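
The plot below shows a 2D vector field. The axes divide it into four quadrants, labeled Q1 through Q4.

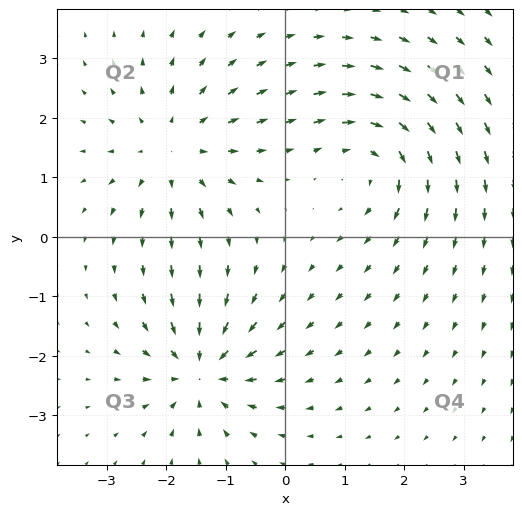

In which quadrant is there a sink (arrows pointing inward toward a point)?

The sink sits at approximately (-1.4, -2.2), which lies in quadrant Q3. The divergence there is about -6, negative as expected for a sink.

Q3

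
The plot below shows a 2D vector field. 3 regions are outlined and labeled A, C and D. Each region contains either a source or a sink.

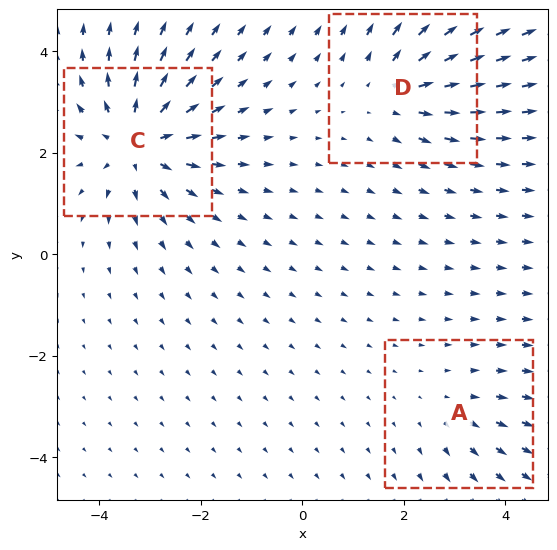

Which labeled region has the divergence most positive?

Divergence at each region's feature centre — A: about +2, C: about +5, D: about +3. Region C is most positive.

C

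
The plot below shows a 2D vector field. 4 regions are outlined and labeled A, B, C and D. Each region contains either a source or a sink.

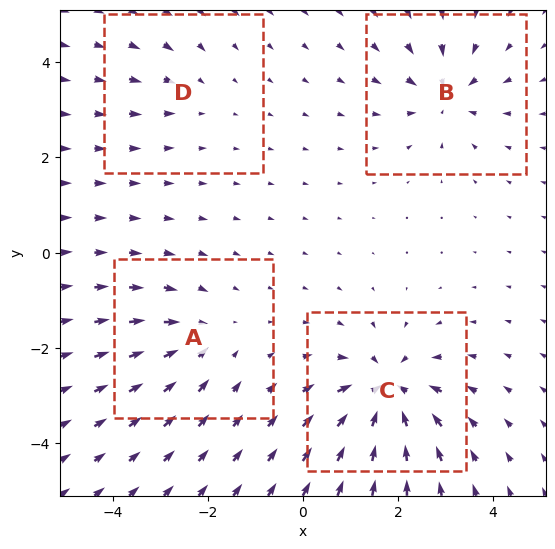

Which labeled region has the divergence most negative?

Divergence at each region's feature centre — A: about -4, B: about -5, C: about -8, D: about -2. Region C is most negative.

C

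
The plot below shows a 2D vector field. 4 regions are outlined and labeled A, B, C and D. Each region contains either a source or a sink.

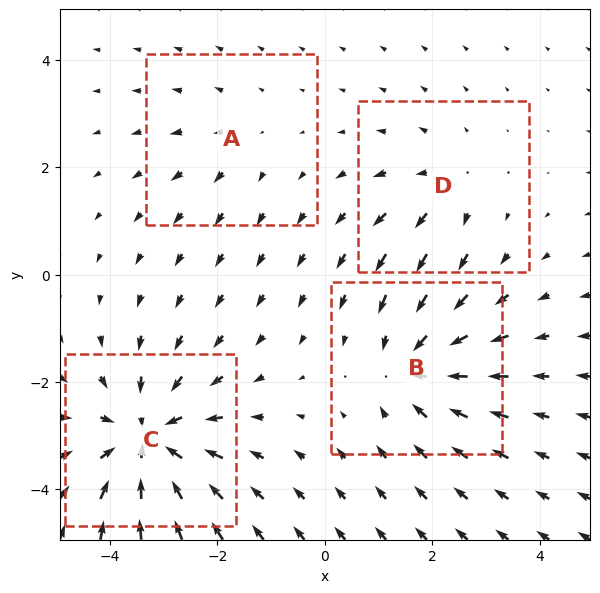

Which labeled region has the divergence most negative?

Divergence at each region's feature centre — A: about +2, B: about -4, C: about -6, D: about +3. Region C is most negative.

C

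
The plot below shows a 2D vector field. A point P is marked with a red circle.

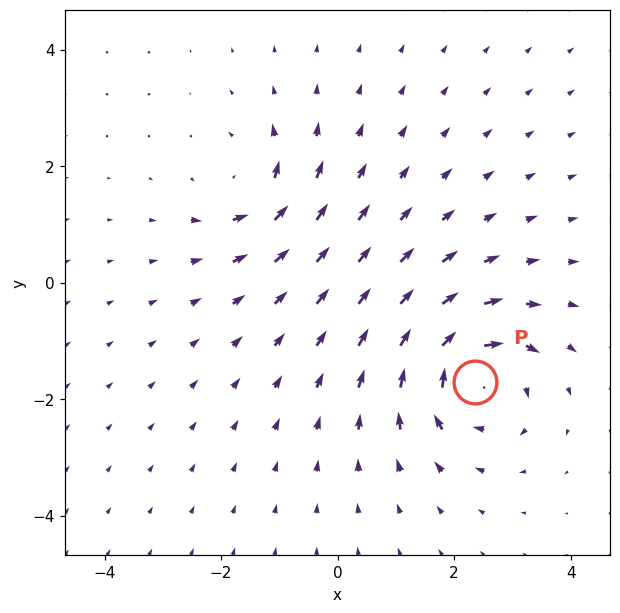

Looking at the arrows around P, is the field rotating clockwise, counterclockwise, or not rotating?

Near P at (2.4, -1.7) the arrows circulate clockwise. The curl (z-component) there is about -5; negative curl means clockwise rotation.

clockwise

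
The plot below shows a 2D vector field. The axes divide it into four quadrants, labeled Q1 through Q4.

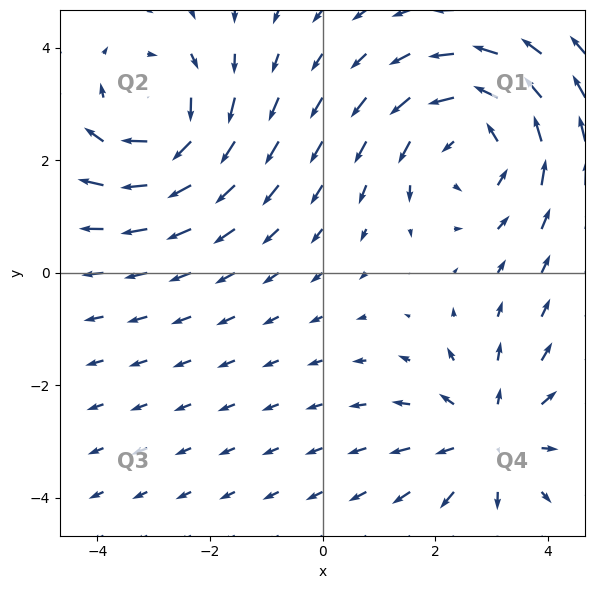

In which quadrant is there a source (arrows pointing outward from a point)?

Q4

The source sits at approximately (3.0, -2.9), which lies in quadrant Q4. The divergence there is about +3, positive as expected for a source.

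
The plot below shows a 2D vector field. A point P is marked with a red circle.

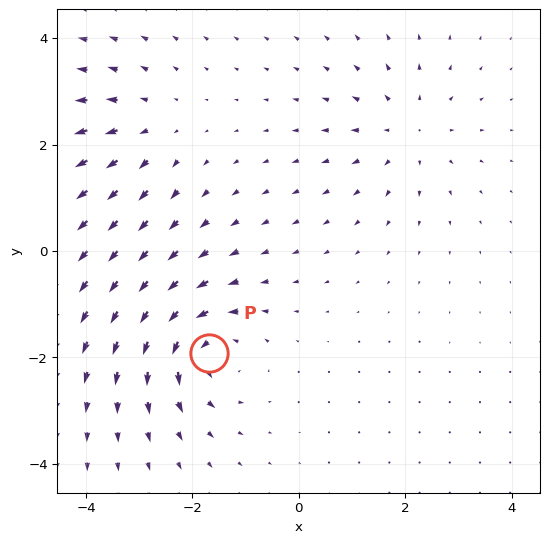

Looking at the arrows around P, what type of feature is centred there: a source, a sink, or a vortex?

At P (-1.7, -1.9) the arrows circulate counterclockwise. Divergence ≈0, curl about +6 — near-zero divergence with nonzero curl is a vortex.

vortex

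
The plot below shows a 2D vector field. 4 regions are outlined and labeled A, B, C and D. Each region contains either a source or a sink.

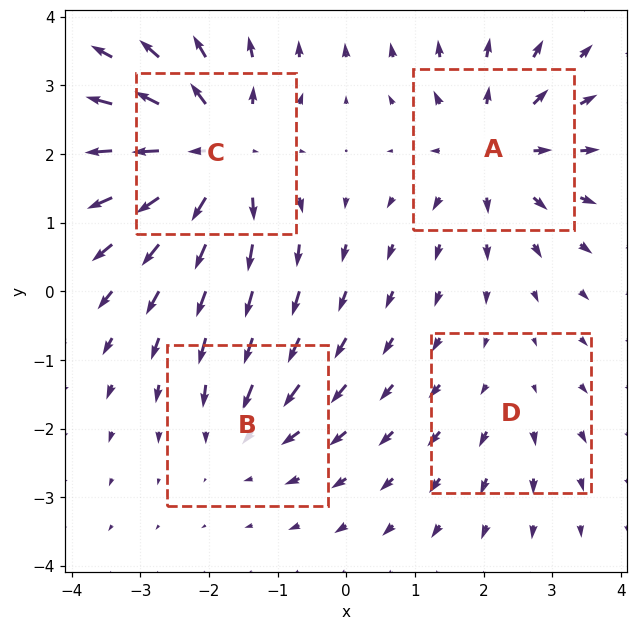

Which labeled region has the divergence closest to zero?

Divergence at each region's feature centre — A: about +5, B: about -3, C: about +7, D: about +2. Region D is closest to zero.

D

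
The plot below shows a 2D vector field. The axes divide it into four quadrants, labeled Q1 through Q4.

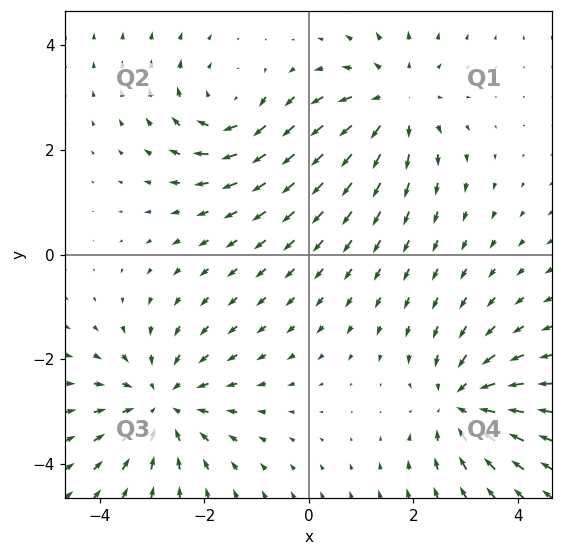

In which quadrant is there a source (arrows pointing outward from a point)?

Q1

The source sits at approximately (1.6, 2.9), which lies in quadrant Q1. The divergence there is about +4, positive as expected for a source.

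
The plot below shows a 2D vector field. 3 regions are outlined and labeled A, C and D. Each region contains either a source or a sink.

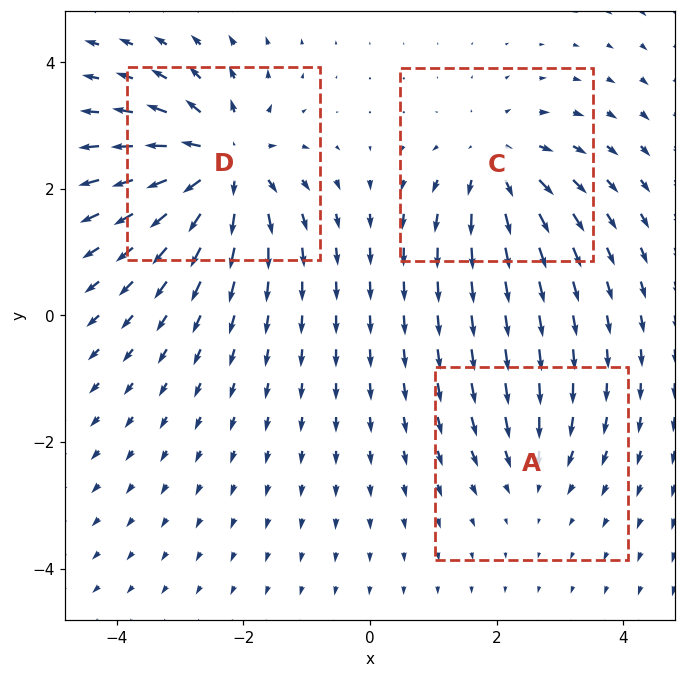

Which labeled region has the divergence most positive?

D

Divergence at each region's feature centre — A: about -3, C: about +4, D: about +6. Region D is most positive.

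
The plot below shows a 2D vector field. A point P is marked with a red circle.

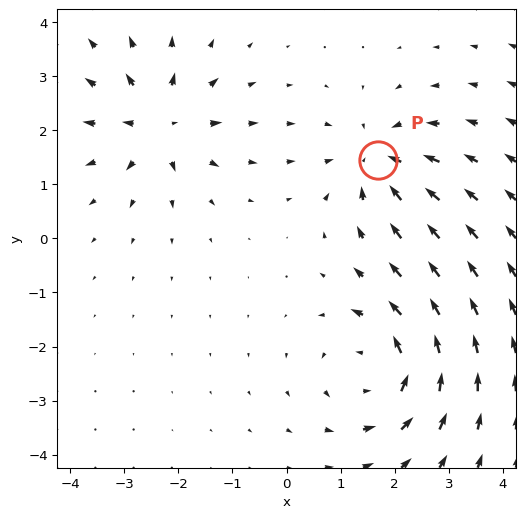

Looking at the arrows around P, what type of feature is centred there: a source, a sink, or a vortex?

At P (1.7, 1.4) the arrows converge inward. Divergence about -3, curl ≈0 — negative divergence with near-zero curl is a sink.

sink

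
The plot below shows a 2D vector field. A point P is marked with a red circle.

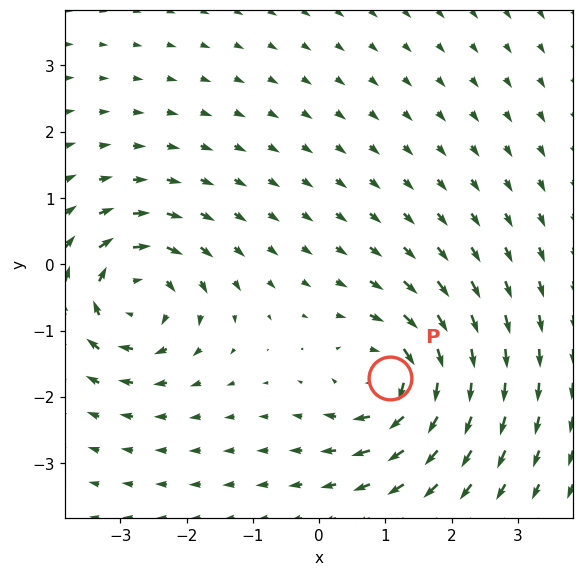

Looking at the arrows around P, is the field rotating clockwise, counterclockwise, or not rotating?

Near P at (1.1, -1.7) the arrows circulate clockwise. The curl (z-component) there is about -7; negative curl means clockwise rotation.

clockwise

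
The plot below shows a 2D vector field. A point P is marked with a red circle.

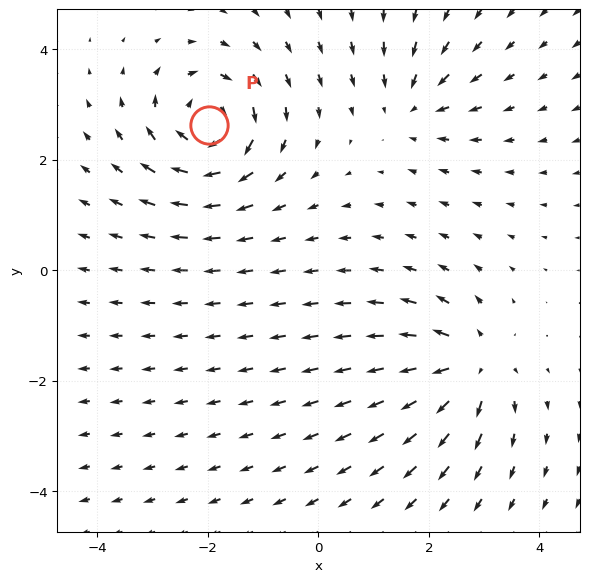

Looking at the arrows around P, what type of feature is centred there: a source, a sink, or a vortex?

vortex

At P (-2.0, 2.6) the arrows circulate clockwise. Divergence ≈0, curl about -6 — near-zero divergence with nonzero curl is a vortex.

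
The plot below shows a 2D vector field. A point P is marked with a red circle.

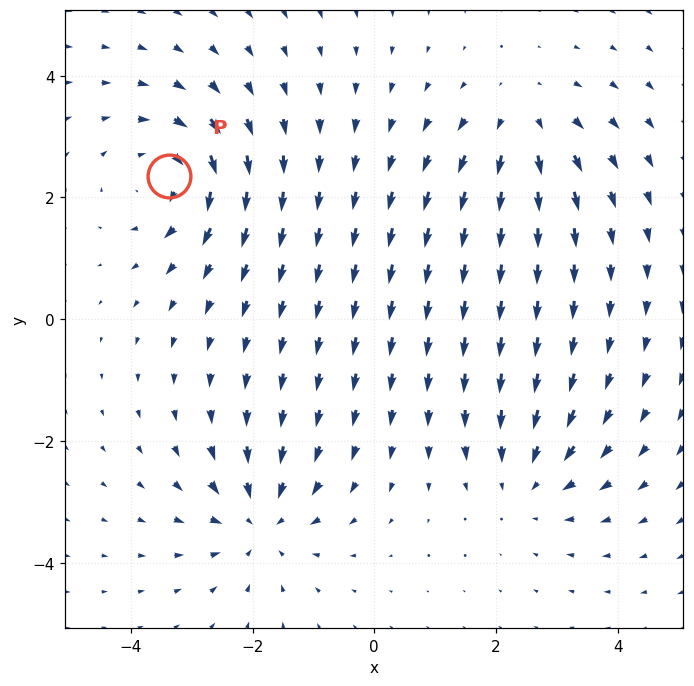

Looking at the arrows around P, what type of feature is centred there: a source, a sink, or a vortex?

vortex

At P (-3.4, 2.4) the arrows circulate clockwise. Divergence ≈0, curl about -4 — near-zero divergence with nonzero curl is a vortex.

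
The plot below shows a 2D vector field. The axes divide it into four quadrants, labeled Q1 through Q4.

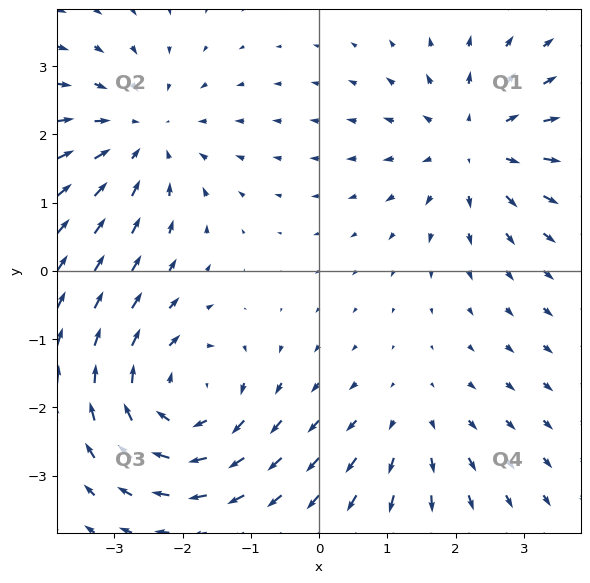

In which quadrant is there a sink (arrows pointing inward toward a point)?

Q2

The sink sits at approximately (-2.6, 2.0), which lies in quadrant Q2. The divergence there is about -4, negative as expected for a sink.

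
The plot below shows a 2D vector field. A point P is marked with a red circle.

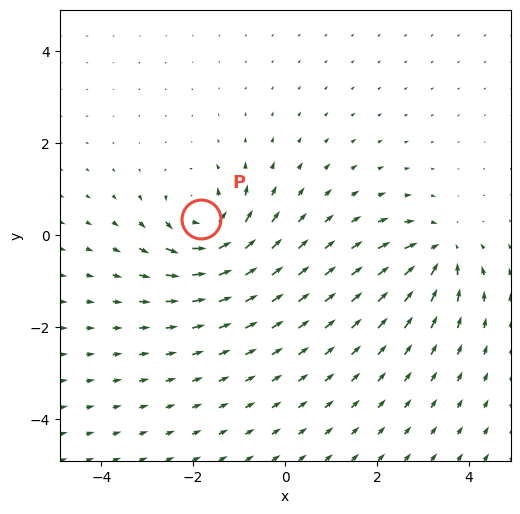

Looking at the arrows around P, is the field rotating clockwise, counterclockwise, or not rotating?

counterclockwise

Near P at (-1.8, 0.3) the arrows circulate counterclockwise. The curl (z-component) there is about +5; positive curl means counterclockwise rotation.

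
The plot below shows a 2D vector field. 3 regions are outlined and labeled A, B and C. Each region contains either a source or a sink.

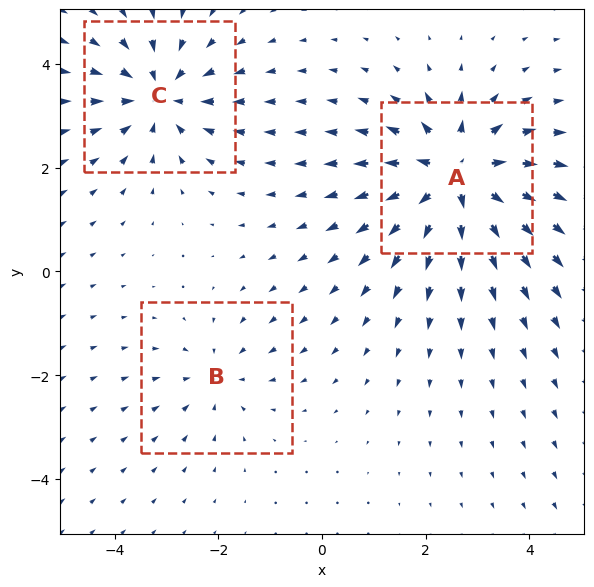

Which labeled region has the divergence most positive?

Divergence at each region's feature centre — A: about +5, B: about -2, C: about -4. Region A is most positive.

A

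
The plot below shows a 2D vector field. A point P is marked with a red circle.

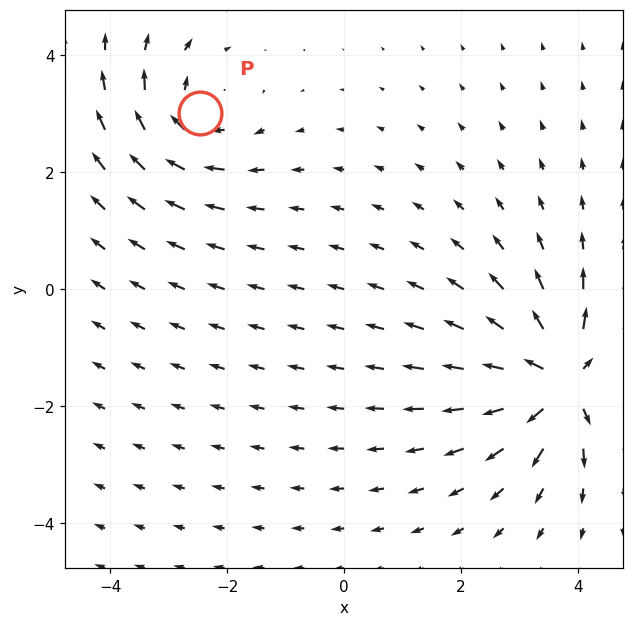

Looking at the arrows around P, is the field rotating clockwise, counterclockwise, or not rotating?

clockwise

Near P at (-2.5, 3.0) the arrows circulate clockwise. The curl (z-component) there is about -3; negative curl means clockwise rotation.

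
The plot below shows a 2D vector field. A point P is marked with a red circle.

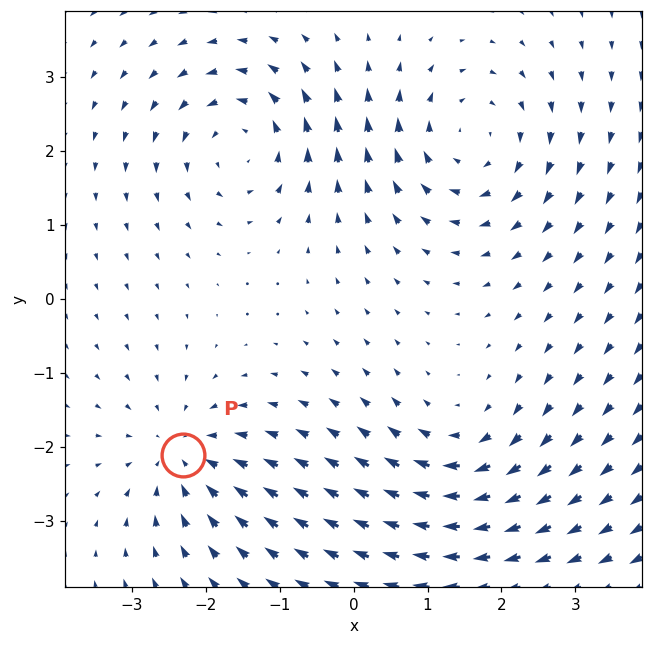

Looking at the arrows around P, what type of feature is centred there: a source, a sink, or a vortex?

At P (-2.3, -2.1) the arrows converge inward. Divergence about -4, curl ≈0 — negative divergence with near-zero curl is a sink.

sink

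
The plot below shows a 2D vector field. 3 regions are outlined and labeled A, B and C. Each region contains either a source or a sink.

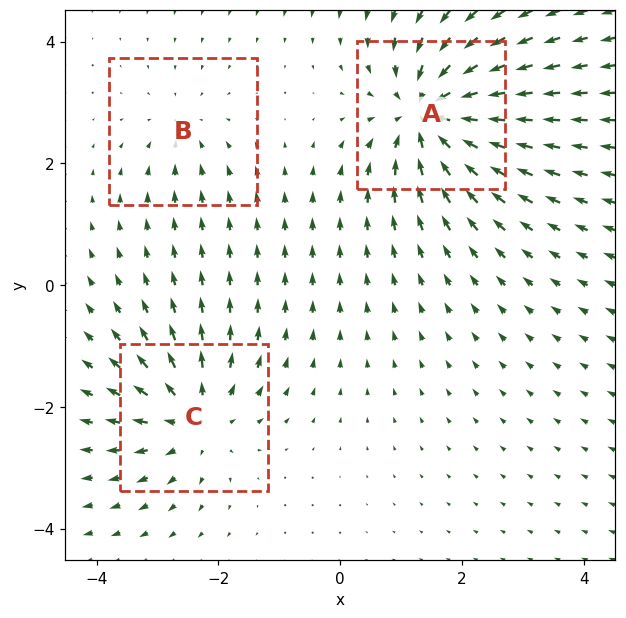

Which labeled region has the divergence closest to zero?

Divergence at each region's feature centre — A: about -6, B: about -2, C: about +4. Region B is closest to zero.

B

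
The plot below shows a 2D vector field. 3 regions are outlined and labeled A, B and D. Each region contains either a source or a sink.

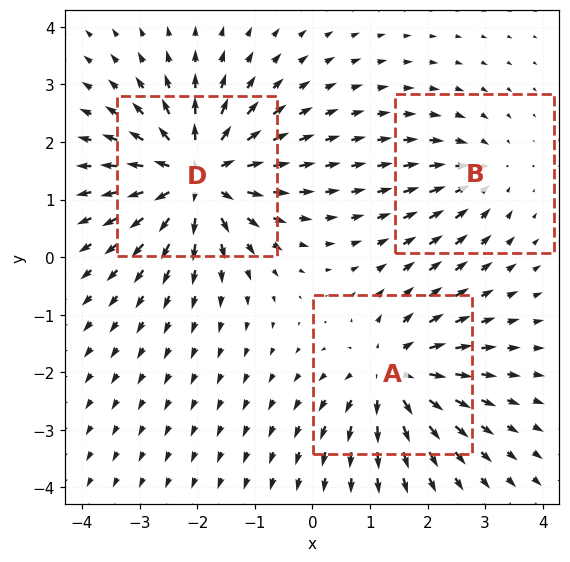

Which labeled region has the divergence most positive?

Divergence at each region's feature centre — A: about +4, B: about -2, D: about +6. Region D is most positive.

D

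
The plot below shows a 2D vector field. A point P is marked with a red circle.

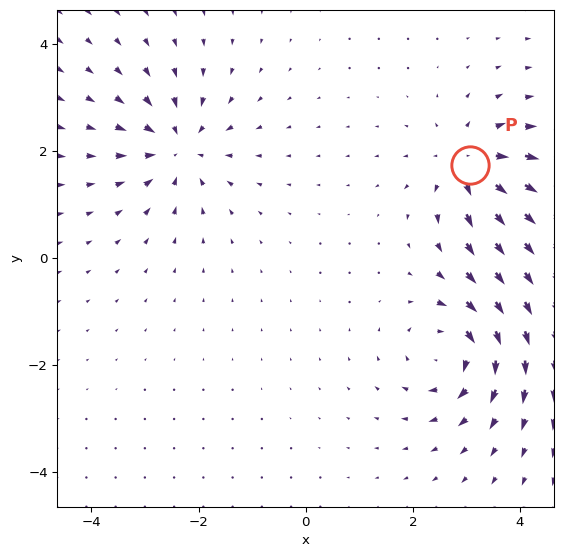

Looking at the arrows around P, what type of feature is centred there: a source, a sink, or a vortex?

source

At P (3.1, 1.7) the arrows spread outward. Divergence about +5, curl ≈0 — positive divergence with near-zero curl is a source.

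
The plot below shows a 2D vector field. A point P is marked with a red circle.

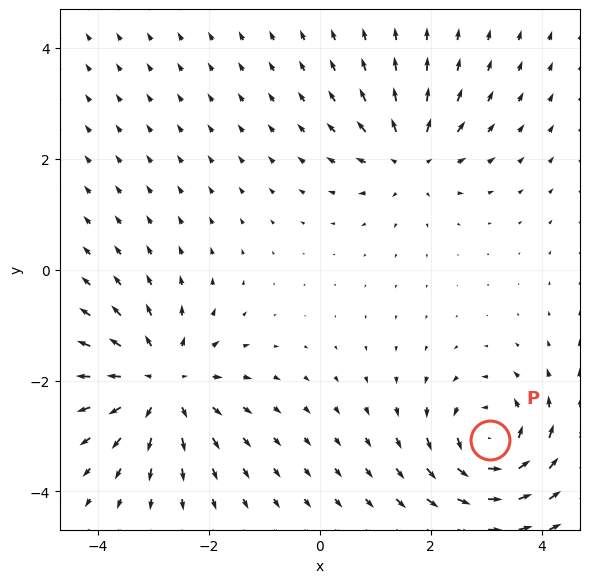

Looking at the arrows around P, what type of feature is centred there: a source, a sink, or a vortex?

At P (3.1, -3.1) the arrows circulate counterclockwise. Divergence ≈0, curl about +6 — near-zero divergence with nonzero curl is a vortex.

vortex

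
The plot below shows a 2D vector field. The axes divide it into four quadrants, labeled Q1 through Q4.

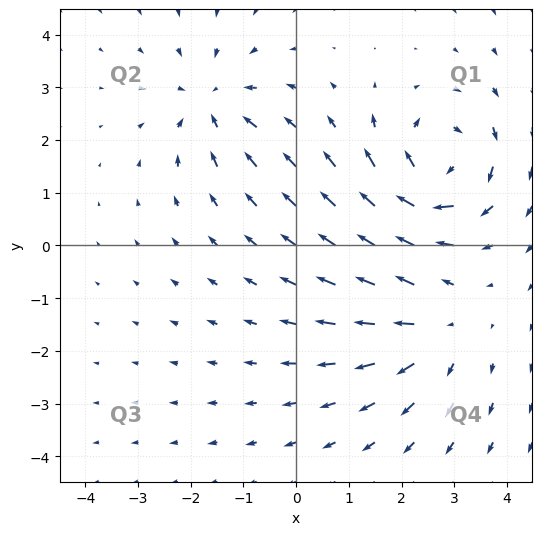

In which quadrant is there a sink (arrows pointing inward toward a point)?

The sink sits at approximately (-1.6, 2.7), which lies in quadrant Q2. The divergence there is about -4, negative as expected for a sink.

Q2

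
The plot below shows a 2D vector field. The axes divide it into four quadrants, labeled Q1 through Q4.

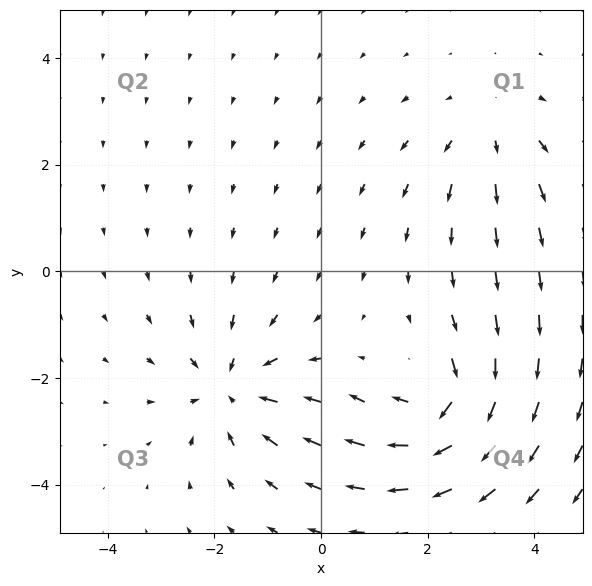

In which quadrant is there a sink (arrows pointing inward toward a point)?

The sink sits at approximately (-1.7, -2.2), which lies in quadrant Q3. The divergence there is about -4, negative as expected for a sink.

Q3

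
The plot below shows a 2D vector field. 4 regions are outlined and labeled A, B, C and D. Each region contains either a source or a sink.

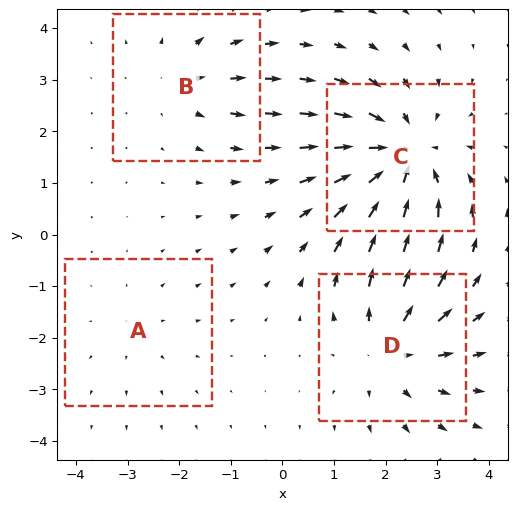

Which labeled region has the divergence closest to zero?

A

Divergence at each region's feature centre — A: about +2, B: about +3, C: about -6, D: about +4. Region A is closest to zero.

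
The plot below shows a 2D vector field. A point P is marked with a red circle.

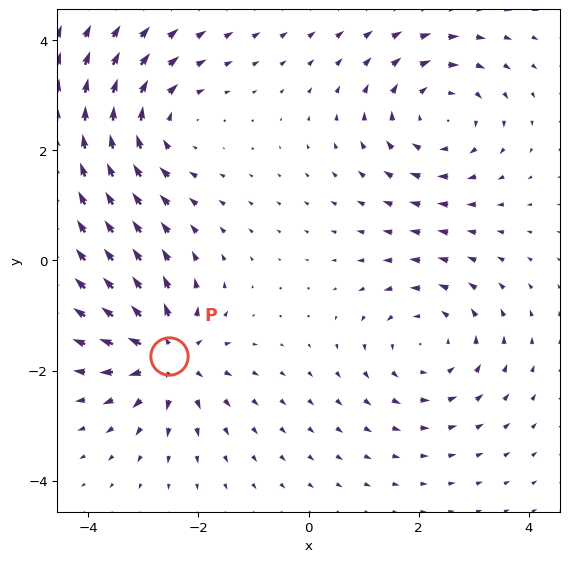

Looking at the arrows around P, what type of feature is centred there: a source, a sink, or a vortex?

source

At P (-2.5, -1.7) the arrows spread outward. Divergence about +5, curl ≈0 — positive divergence with near-zero curl is a source.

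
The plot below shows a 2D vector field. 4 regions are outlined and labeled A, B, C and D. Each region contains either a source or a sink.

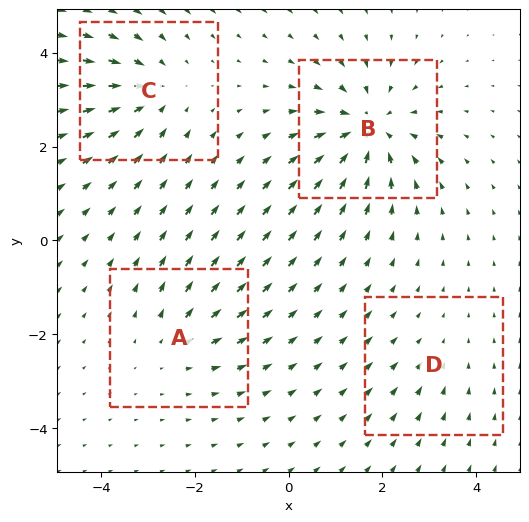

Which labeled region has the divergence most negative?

B

Divergence at each region's feature centre — A: about +3, B: about -7, C: about -5, D: about -2. Region B is most negative.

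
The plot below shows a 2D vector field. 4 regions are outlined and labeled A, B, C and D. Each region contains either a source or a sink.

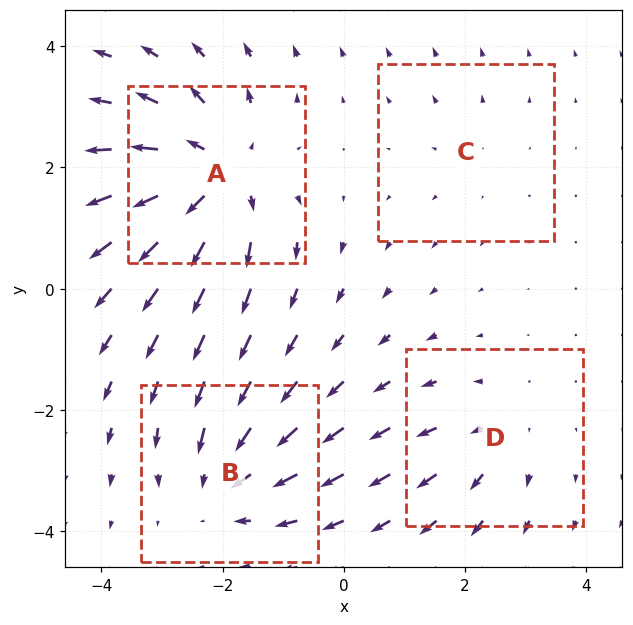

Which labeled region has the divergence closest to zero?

Divergence at each region's feature centre — A: about +7, B: about -4, C: about +2, D: about +3. Region C is closest to zero.

C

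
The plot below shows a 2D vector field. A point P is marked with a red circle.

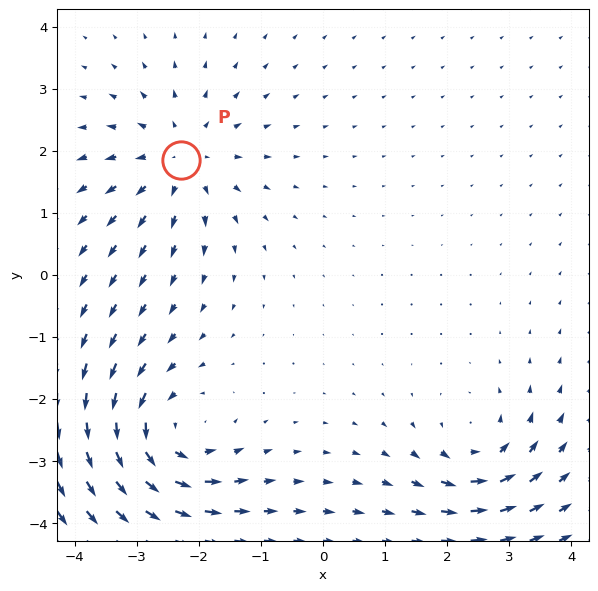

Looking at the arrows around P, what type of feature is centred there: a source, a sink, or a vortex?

At P (-2.3, 1.9) the arrows spread outward. Divergence about +3, curl ≈0 — positive divergence with near-zero curl is a source.

source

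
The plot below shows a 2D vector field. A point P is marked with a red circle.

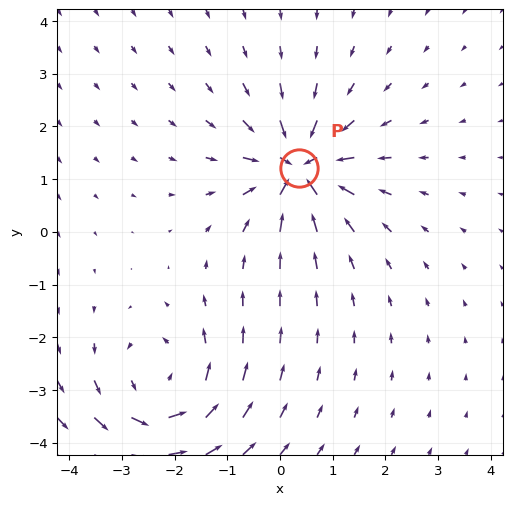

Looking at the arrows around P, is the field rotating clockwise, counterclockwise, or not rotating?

not rotating

Near P at (0.4, 1.2) the arrows show no circulation. The curl there is ≈0.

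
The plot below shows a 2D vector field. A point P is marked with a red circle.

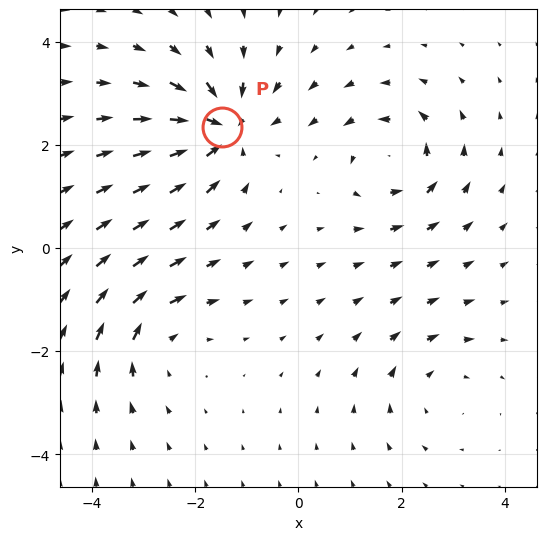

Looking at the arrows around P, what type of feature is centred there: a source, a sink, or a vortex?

At P (-1.5, 2.3) the arrows converge inward. Divergence about -6, curl ≈0 — negative divergence with near-zero curl is a sink.

sink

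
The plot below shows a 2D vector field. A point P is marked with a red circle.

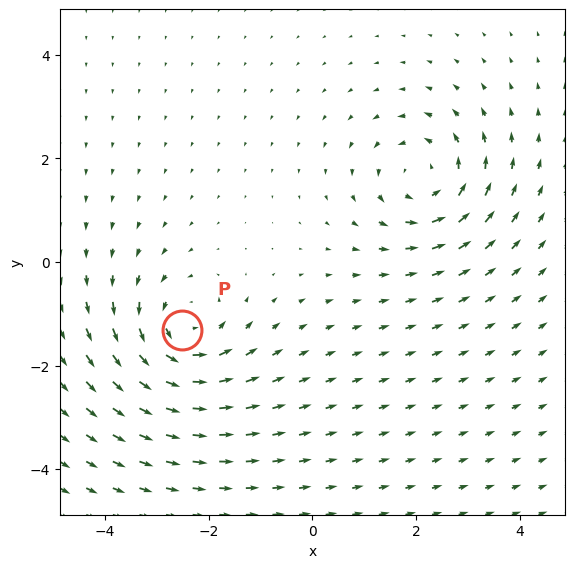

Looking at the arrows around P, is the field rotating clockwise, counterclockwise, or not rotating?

Near P at (-2.5, -1.3) the arrows circulate counterclockwise. The curl (z-component) there is about +5; positive curl means counterclockwise rotation.

counterclockwise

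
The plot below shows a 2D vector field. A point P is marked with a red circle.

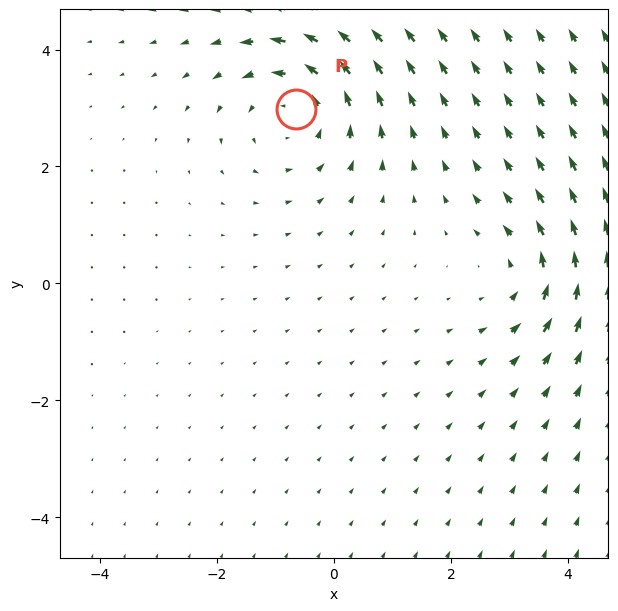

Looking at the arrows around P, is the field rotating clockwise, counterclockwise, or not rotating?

counterclockwise

Near P at (-0.6, 3.0) the arrows circulate counterclockwise. The curl (z-component) there is about +4; positive curl means counterclockwise rotation.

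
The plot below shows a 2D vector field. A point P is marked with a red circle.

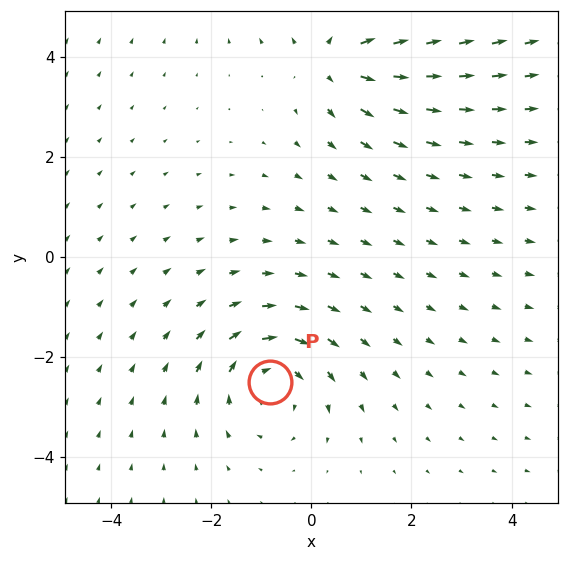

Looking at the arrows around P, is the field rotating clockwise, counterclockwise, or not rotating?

clockwise

Near P at (-0.8, -2.5) the arrows circulate clockwise. The curl (z-component) there is about -3; negative curl means clockwise rotation.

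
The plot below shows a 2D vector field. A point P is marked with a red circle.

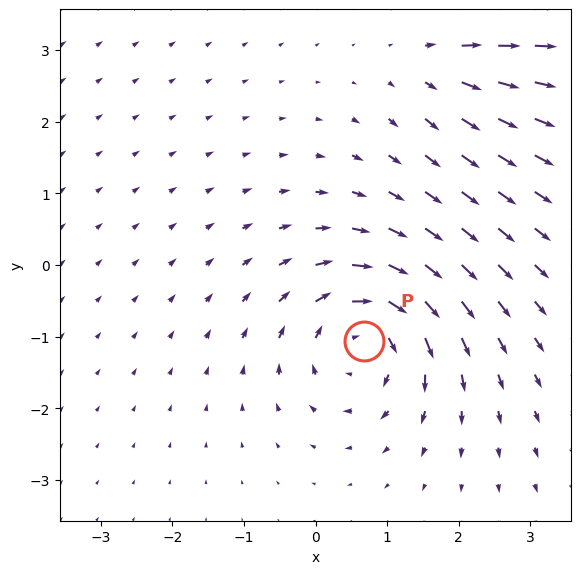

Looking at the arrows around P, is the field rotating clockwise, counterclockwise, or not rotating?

clockwise

Near P at (0.7, -1.1) the arrows circulate clockwise. The curl (z-component) there is about -6; negative curl means clockwise rotation.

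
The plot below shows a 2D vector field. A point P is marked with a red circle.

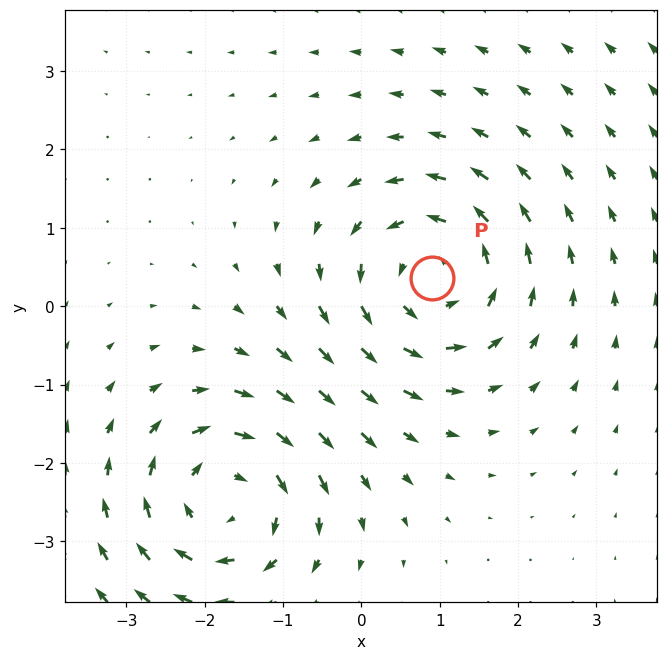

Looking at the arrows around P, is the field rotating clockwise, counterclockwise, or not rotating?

counterclockwise

Near P at (0.9, 0.4) the arrows circulate counterclockwise. The curl (z-component) there is about +3; positive curl means counterclockwise rotation.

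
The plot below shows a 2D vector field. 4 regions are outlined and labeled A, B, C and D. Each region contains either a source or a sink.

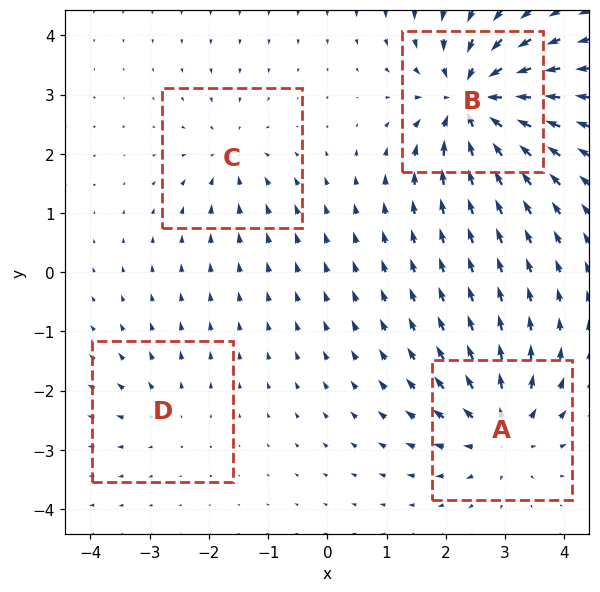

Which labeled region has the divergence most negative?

B

Divergence at each region's feature centre — A: about +6, B: about -9, C: about -4, D: about +3. Region B is most negative.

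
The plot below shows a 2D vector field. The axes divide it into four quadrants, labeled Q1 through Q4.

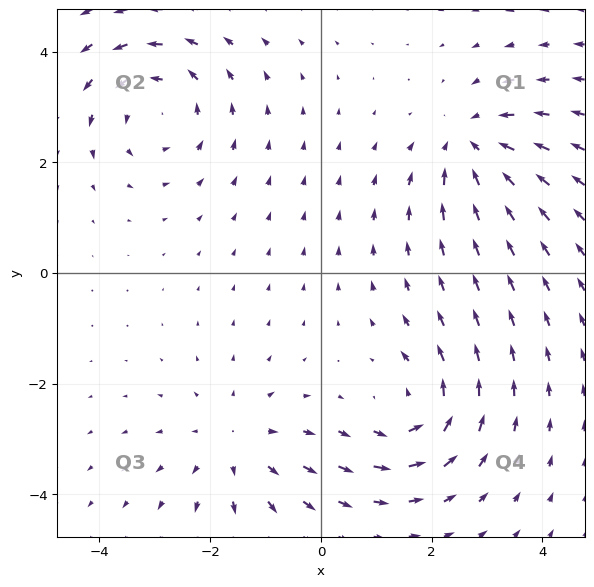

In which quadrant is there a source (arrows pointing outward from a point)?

The source sits at approximately (-1.5, -3.1), which lies in quadrant Q3. The divergence there is about +3, positive as expected for a source.

Q3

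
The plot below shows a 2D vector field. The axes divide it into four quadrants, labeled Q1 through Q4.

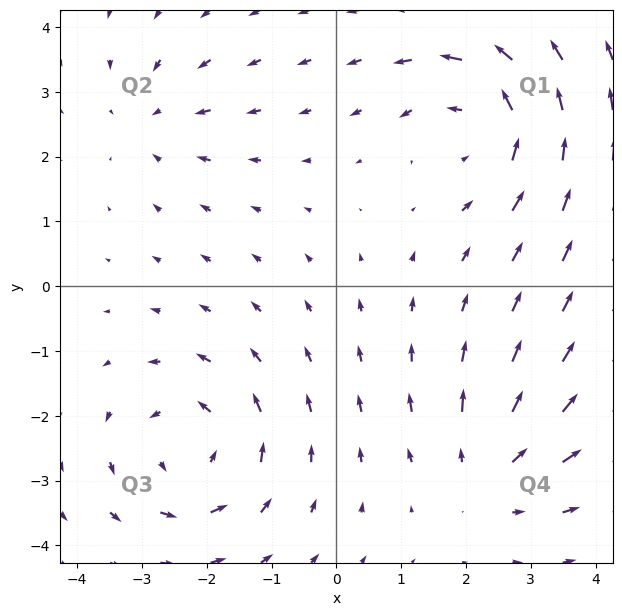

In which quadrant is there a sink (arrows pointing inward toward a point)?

Q2

The sink sits at approximately (-2.9, 2.6), which lies in quadrant Q2. The divergence there is about -3, negative as expected for a sink.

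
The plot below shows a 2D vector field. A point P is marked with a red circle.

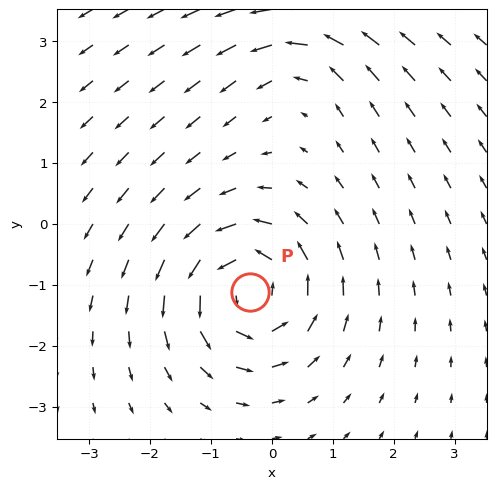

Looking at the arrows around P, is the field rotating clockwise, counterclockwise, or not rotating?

Near P at (-0.4, -1.1) the arrows circulate counterclockwise. The curl (z-component) there is about +6; positive curl means counterclockwise rotation.

counterclockwise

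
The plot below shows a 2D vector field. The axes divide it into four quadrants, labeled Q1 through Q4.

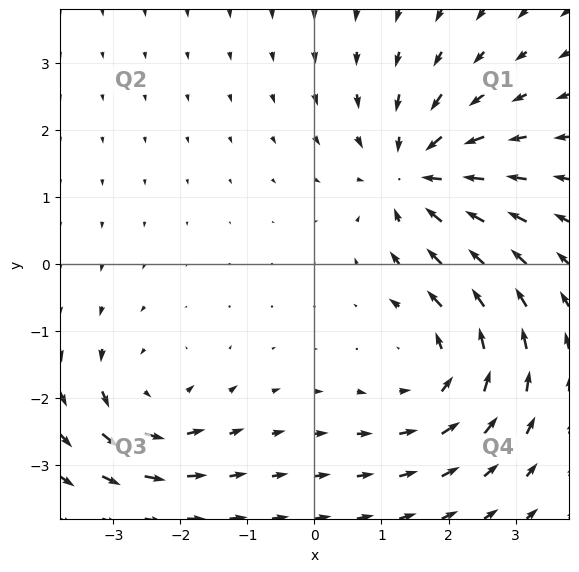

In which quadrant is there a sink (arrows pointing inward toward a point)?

The sink sits at approximately (1.5, 1.3), which lies in quadrant Q1. The divergence there is about -5, negative as expected for a sink.

Q1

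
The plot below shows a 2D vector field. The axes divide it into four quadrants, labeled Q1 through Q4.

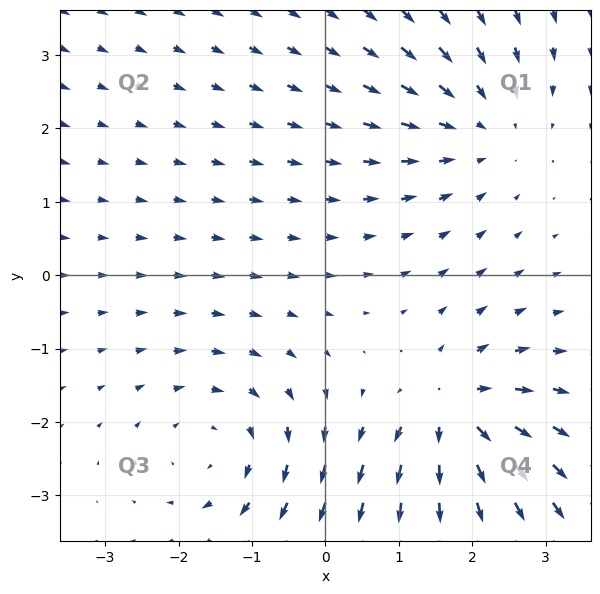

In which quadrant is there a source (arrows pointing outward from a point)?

The source sits at approximately (1.8, -1.9), which lies in quadrant Q4. The divergence there is about +5, positive as expected for a source.

Q4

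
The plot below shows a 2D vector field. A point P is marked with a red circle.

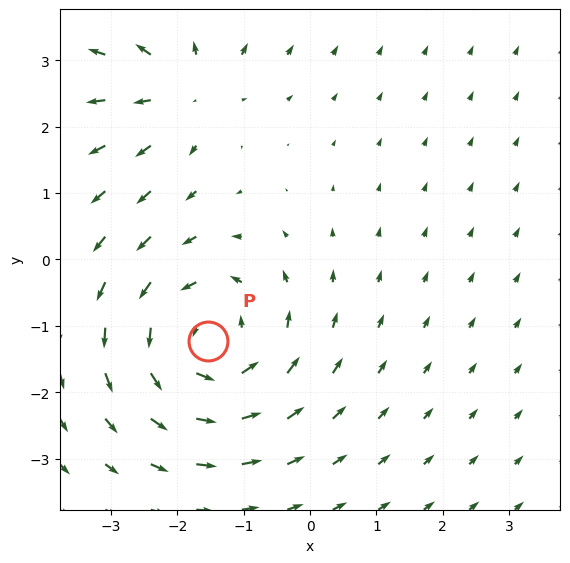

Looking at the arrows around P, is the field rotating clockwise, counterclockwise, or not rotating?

counterclockwise

Near P at (-1.5, -1.2) the arrows circulate counterclockwise. The curl (z-component) there is about +4; positive curl means counterclockwise rotation.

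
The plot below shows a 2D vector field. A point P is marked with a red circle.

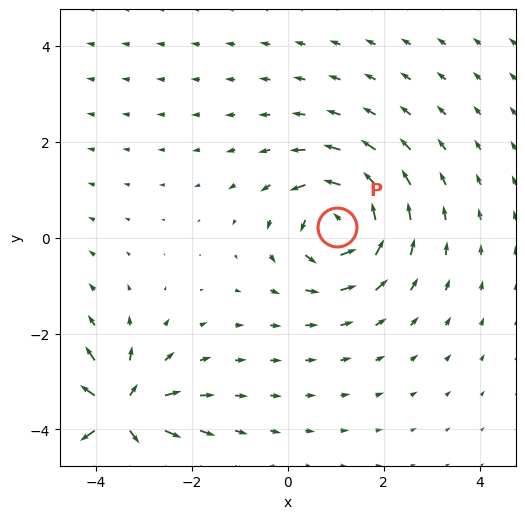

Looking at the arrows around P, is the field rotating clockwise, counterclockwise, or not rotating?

counterclockwise

Near P at (1.0, 0.2) the arrows circulate counterclockwise. The curl (z-component) there is about +5; positive curl means counterclockwise rotation.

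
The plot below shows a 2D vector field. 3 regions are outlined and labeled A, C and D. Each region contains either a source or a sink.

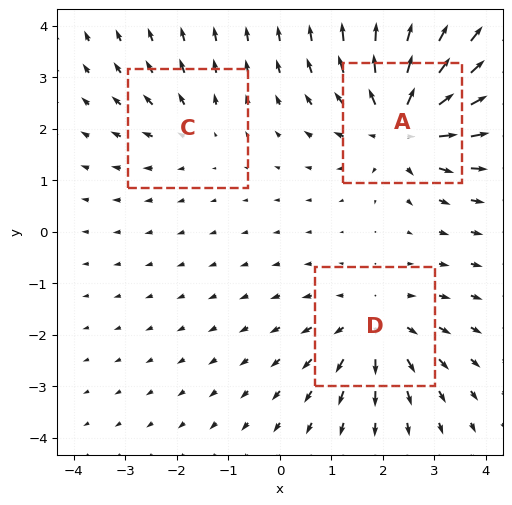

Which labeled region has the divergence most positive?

A

Divergence at each region's feature centre — A: about +5, C: about +2, D: about +4. Region A is most positive.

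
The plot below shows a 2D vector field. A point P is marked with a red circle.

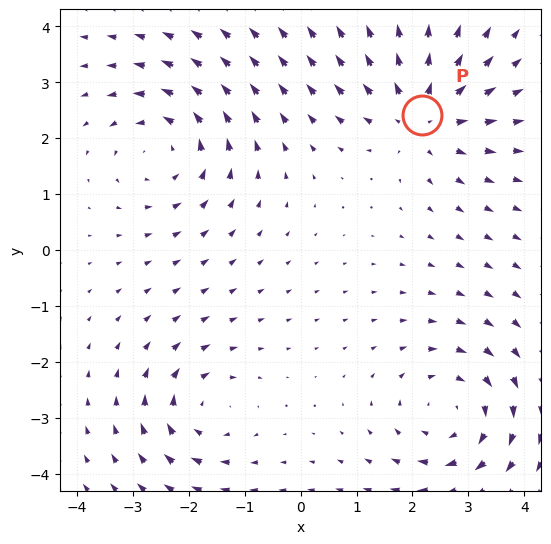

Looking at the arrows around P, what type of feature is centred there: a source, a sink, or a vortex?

At P (2.2, 2.4) the arrows spread outward. Divergence about +5, curl ≈0 — positive divergence with near-zero curl is a source.

source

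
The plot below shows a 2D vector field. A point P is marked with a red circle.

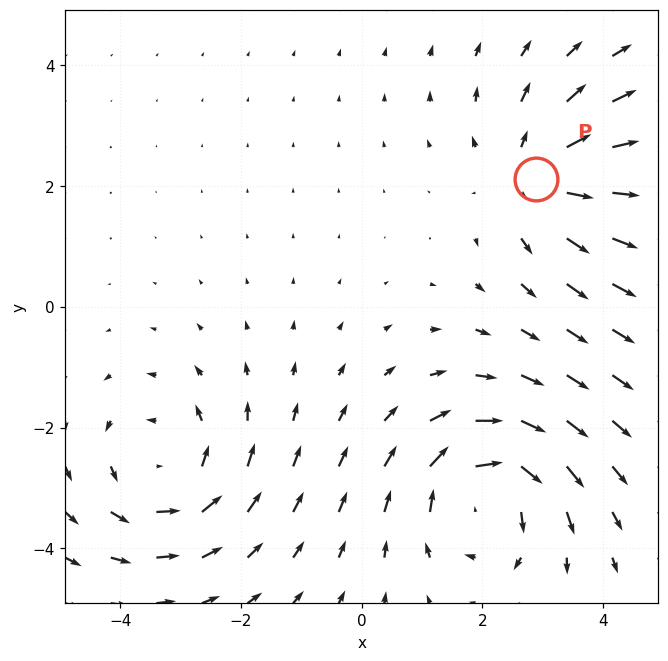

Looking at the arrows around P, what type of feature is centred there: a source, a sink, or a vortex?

At P (2.9, 2.1) the arrows spread outward. Divergence about +4, curl ≈0 — positive divergence with near-zero curl is a source.

source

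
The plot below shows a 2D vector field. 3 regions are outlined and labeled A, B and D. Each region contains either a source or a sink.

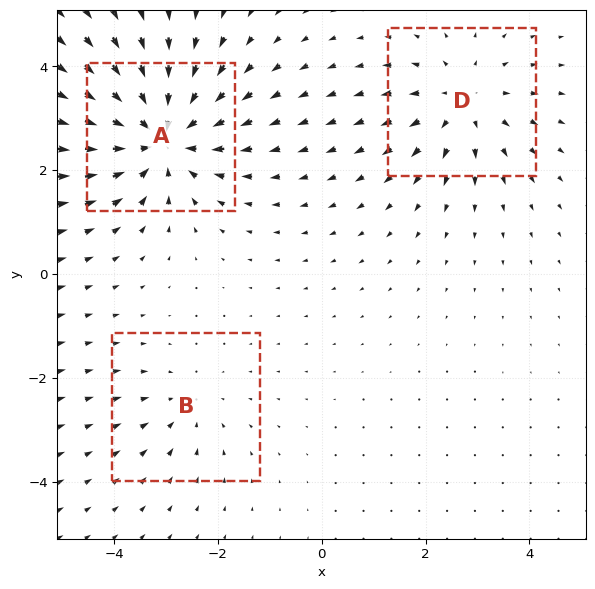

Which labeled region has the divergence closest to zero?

Divergence at each region's feature centre — A: about -5, B: about -2, D: about +3. Region B is closest to zero.

B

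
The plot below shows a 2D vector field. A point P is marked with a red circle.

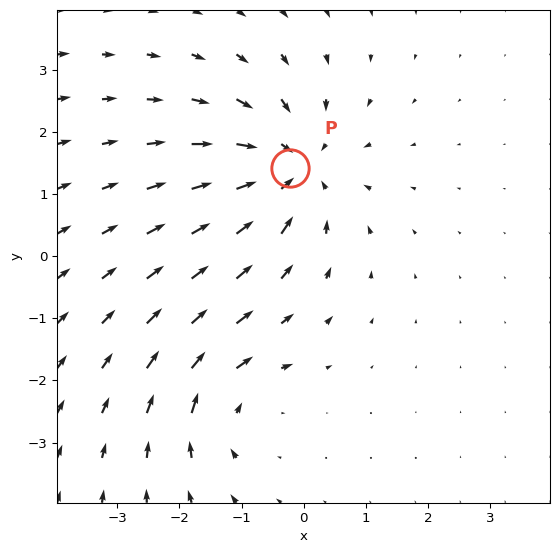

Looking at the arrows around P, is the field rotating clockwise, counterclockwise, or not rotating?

not rotating

Near P at (-0.2, 1.4) the arrows show no circulation. The curl there is ≈0.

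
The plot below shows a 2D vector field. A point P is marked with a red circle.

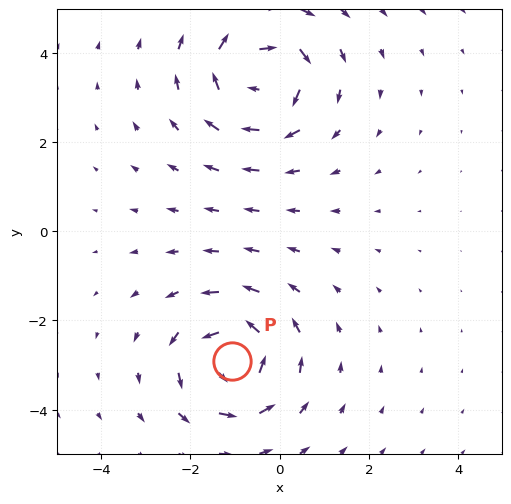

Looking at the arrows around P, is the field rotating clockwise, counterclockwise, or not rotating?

counterclockwise

Near P at (-1.1, -2.9) the arrows circulate counterclockwise. The curl (z-component) there is about +4; positive curl means counterclockwise rotation.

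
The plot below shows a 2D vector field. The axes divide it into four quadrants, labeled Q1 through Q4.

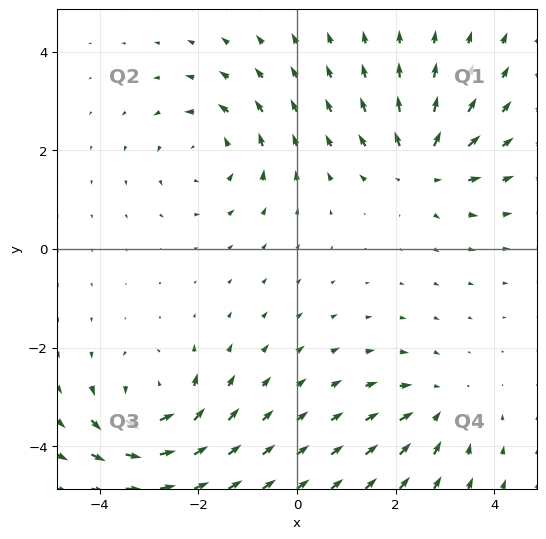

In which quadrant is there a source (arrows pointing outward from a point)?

Q1

The source sits at approximately (2.6, 1.7), which lies in quadrant Q1. The divergence there is about +6, positive as expected for a source.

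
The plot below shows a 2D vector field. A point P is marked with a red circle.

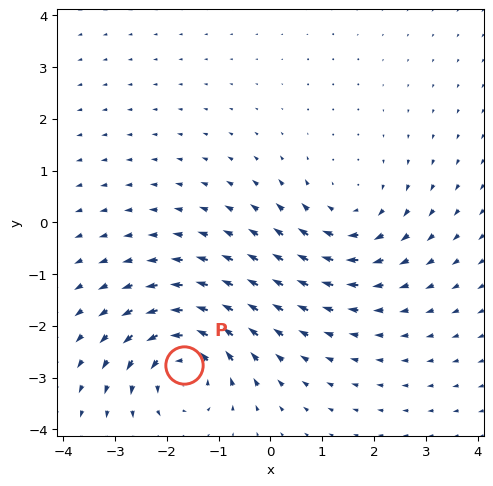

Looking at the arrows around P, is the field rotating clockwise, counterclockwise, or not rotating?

Near P at (-1.7, -2.8) the arrows circulate counterclockwise. The curl (z-component) there is about +6; positive curl means counterclockwise rotation.

counterclockwise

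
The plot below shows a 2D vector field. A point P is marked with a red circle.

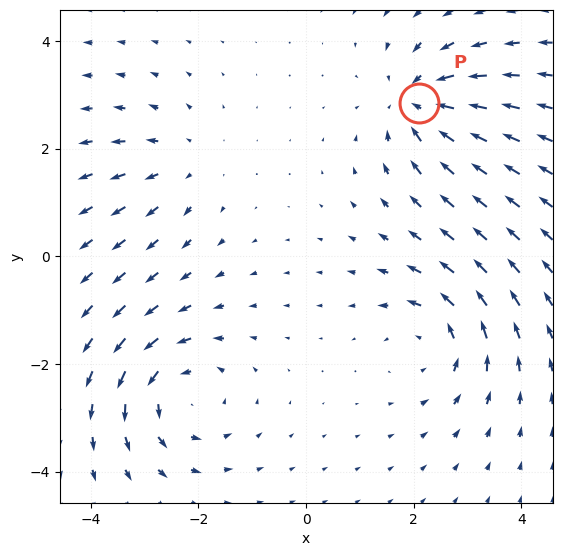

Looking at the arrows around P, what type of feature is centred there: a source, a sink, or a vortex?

At P (2.1, 2.9) the arrows converge inward. Divergence about -4, curl ≈0 — negative divergence with near-zero curl is a sink.

sink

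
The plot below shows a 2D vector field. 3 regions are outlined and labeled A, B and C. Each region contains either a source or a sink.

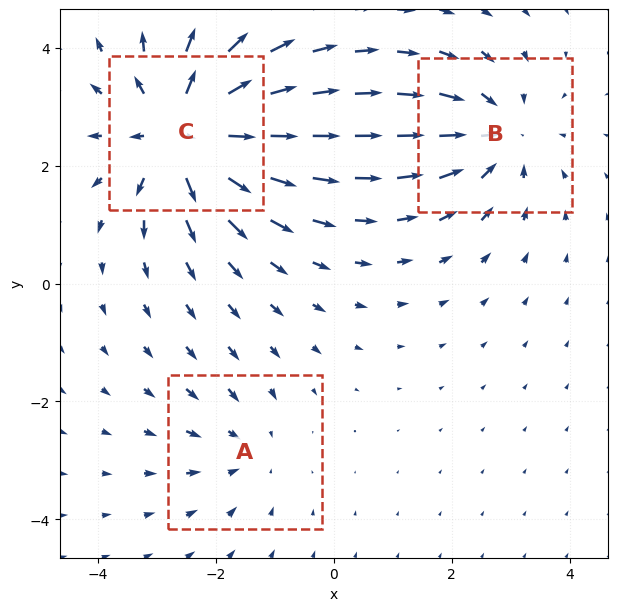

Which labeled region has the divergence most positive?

Divergence at each region's feature centre — A: about -2, B: about -3, C: about +5. Region C is most positive.

C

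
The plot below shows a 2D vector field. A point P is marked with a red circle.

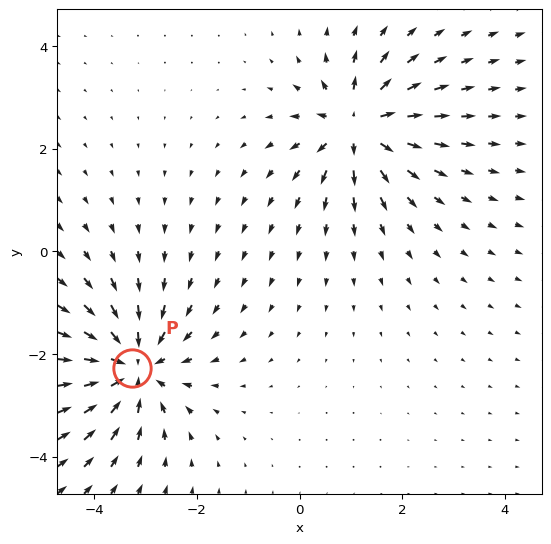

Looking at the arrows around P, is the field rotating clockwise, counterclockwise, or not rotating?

not rotating

Near P at (-3.3, -2.3) the arrows show no circulation. The curl there is ≈0.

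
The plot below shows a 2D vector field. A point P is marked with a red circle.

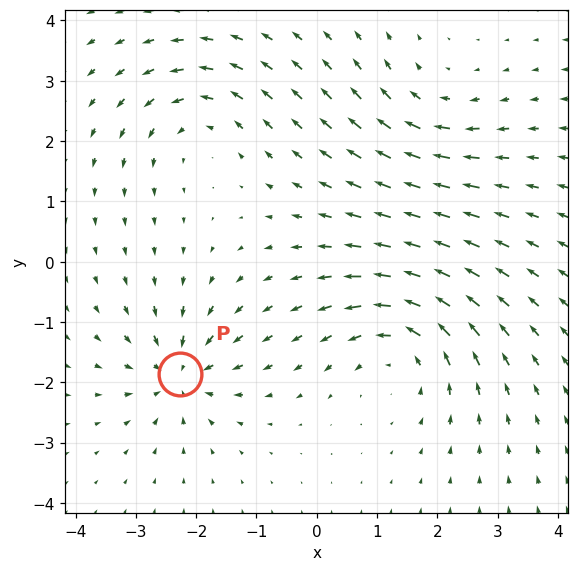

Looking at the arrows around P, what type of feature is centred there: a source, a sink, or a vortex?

sink

At P (-2.3, -1.9) the arrows converge inward. Divergence about -5, curl ≈0 — negative divergence with near-zero curl is a sink.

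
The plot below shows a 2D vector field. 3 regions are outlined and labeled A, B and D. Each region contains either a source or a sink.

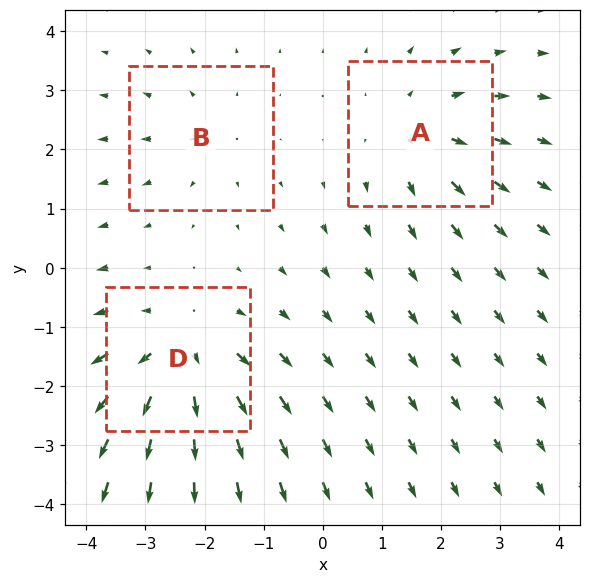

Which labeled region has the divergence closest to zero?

Divergence at each region's feature centre — A: about +3, B: about +2, D: about +4. Region B is closest to zero.

B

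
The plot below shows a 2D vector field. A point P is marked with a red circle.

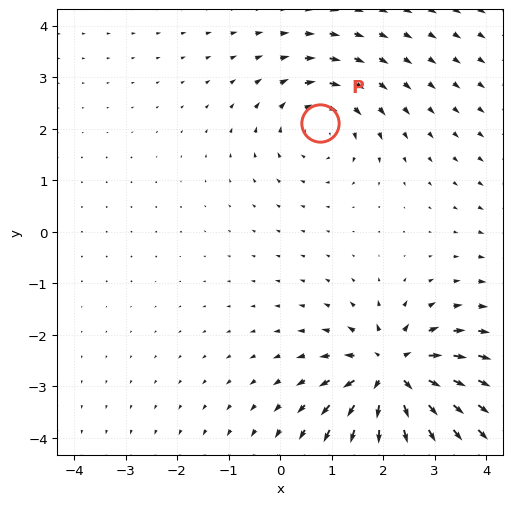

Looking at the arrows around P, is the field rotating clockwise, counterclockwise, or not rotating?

clockwise

Near P at (0.8, 2.1) the arrows circulate clockwise. The curl (z-component) there is about -3; negative curl means clockwise rotation.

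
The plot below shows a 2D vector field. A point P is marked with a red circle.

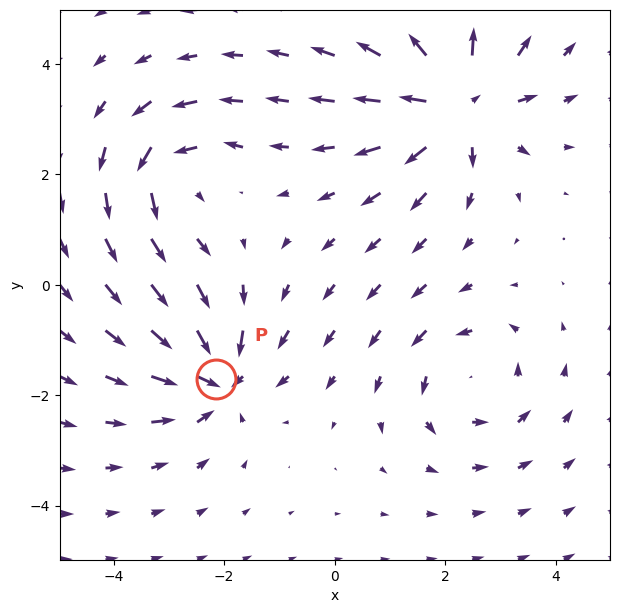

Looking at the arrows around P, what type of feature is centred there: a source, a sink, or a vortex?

At P (-2.2, -1.7) the arrows converge inward. Divergence about -5, curl ≈0 — negative divergence with near-zero curl is a sink.

sink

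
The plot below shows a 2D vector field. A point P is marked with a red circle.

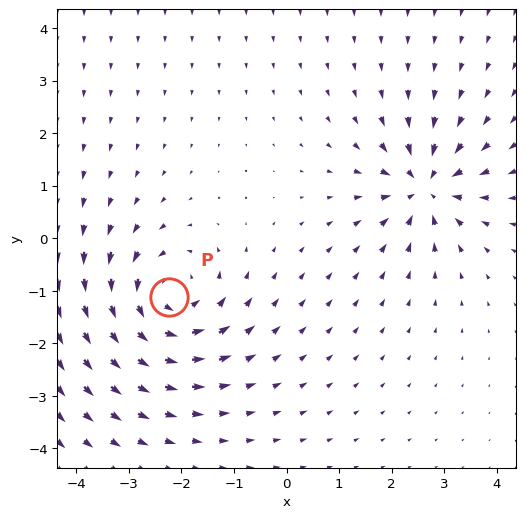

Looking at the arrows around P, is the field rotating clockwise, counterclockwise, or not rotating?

counterclockwise

Near P at (-2.2, -1.1) the arrows circulate counterclockwise. The curl (z-component) there is about +3; positive curl means counterclockwise rotation.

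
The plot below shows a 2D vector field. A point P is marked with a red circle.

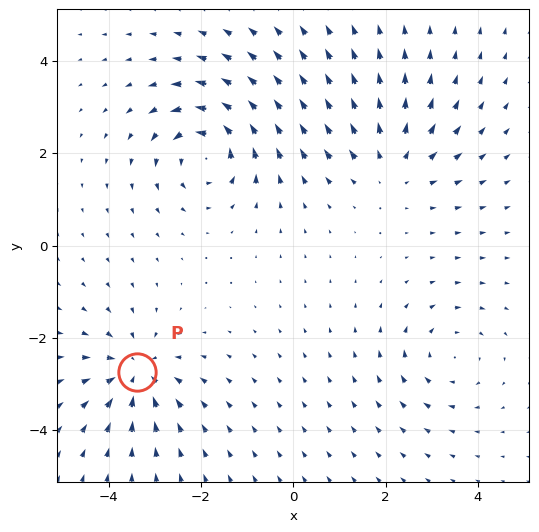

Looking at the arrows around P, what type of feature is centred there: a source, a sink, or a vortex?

sink

At P (-3.4, -2.7) the arrows converge inward. Divergence about -5, curl ≈0 — negative divergence with near-zero curl is a sink.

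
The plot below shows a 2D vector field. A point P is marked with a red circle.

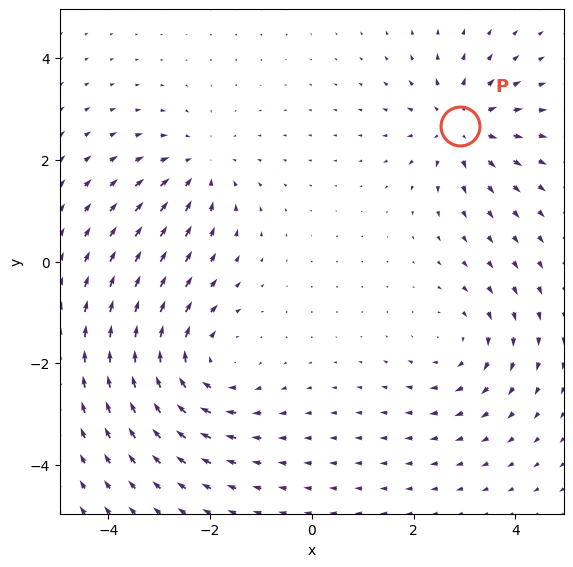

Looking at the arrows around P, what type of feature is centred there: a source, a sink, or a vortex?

At P (2.9, 2.7) the arrows spread outward. Divergence about +4, curl ≈0 — positive divergence with near-zero curl is a source.

source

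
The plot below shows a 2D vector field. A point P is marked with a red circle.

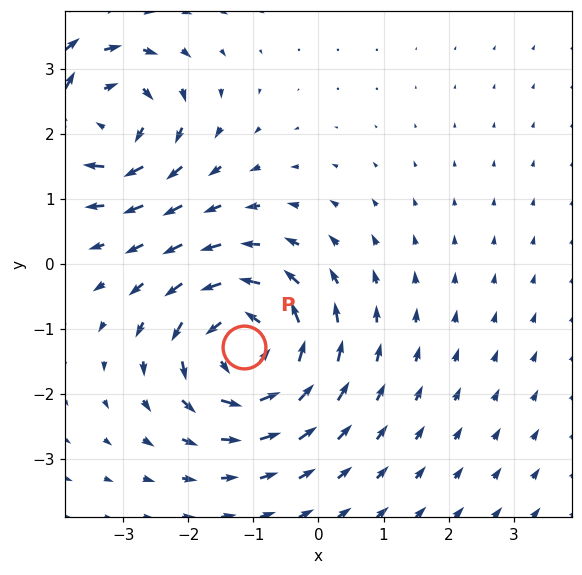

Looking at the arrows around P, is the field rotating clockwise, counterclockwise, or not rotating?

Near P at (-1.1, -1.3) the arrows circulate counterclockwise. The curl (z-component) there is about +4; positive curl means counterclockwise rotation.

counterclockwise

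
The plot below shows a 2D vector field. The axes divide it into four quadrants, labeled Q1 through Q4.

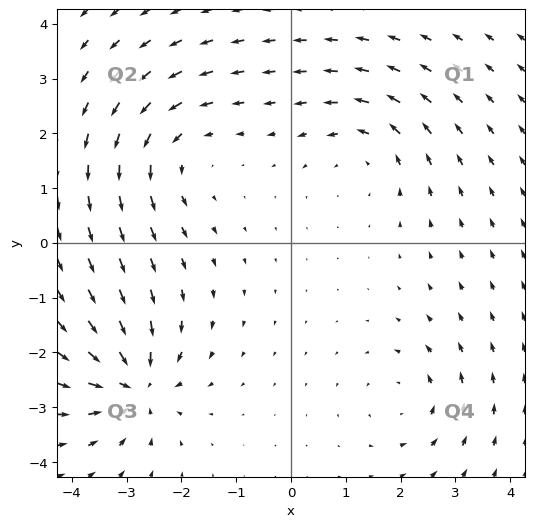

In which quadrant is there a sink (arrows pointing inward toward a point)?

Q3

The sink sits at approximately (-2.8, -2.6), which lies in quadrant Q3. The divergence there is about -7, negative as expected for a sink.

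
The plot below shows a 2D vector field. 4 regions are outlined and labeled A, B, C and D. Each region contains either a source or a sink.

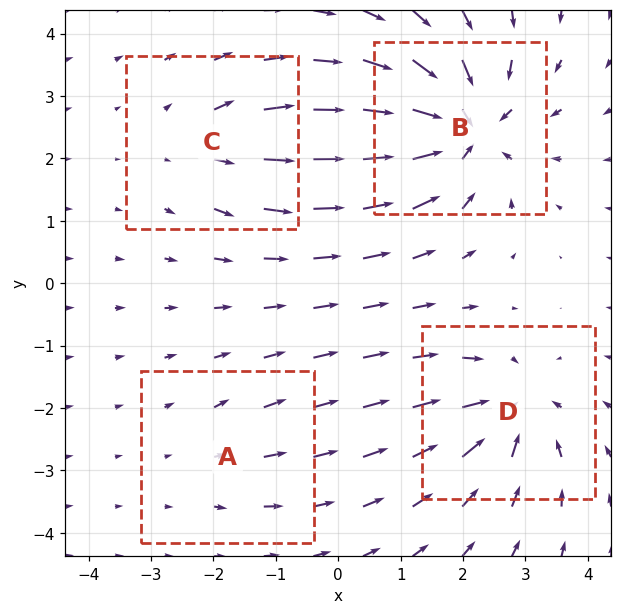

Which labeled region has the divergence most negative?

B

Divergence at each region's feature centre — A: about +2, B: about -8, C: about +4, D: about -5. Region B is most negative.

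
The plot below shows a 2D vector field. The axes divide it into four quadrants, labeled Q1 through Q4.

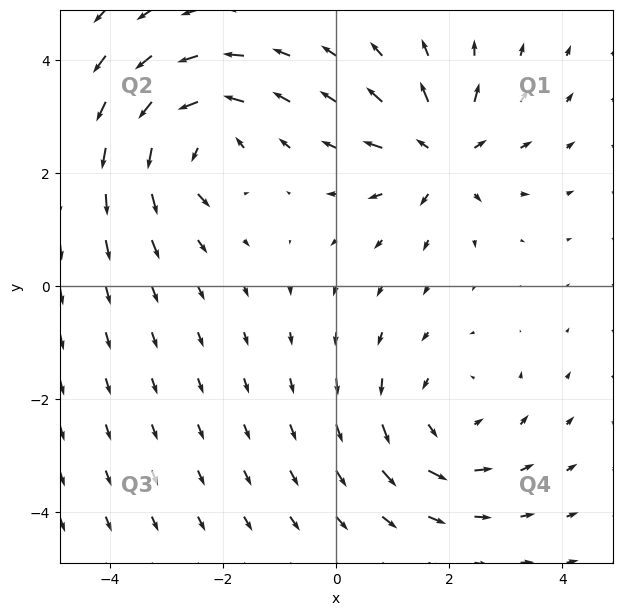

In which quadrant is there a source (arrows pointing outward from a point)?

The source sits at approximately (1.9, 2.3), which lies in quadrant Q1. The divergence there is about +4, positive as expected for a source.

Q1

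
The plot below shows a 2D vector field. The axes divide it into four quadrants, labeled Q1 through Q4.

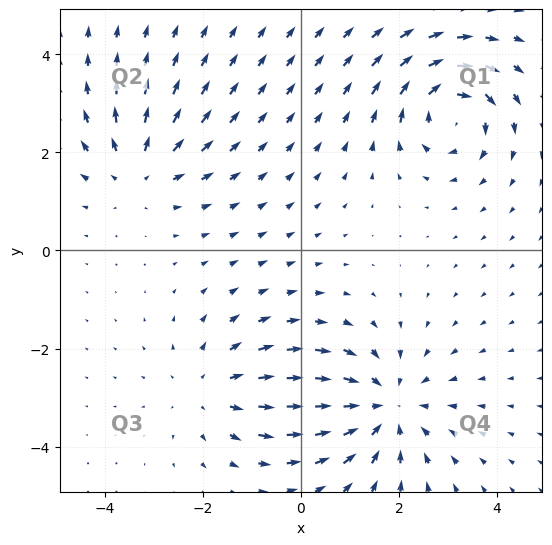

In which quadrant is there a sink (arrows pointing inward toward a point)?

Q4

The sink sits at approximately (1.7, -3.2), which lies in quadrant Q4. The divergence there is about -4, negative as expected for a sink.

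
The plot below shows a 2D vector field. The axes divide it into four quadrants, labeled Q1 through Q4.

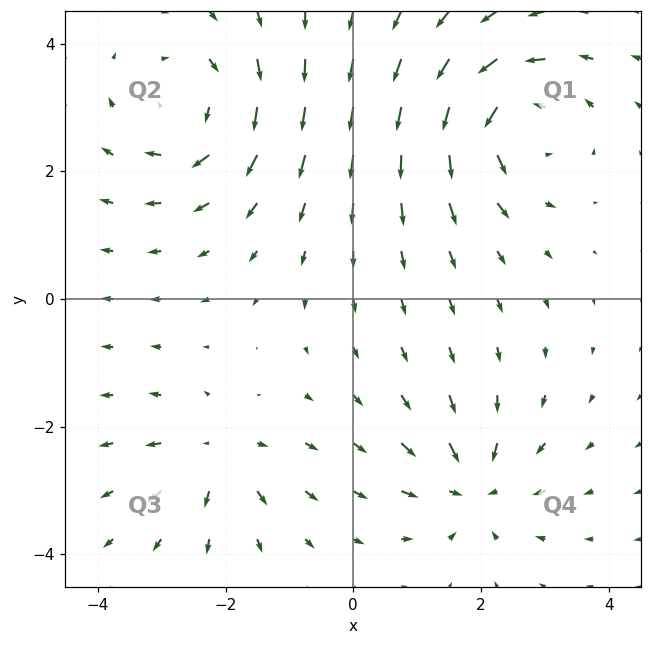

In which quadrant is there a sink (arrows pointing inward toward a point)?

The sink sits at approximately (1.9, -2.9), which lies in quadrant Q4. The divergence there is about -5, negative as expected for a sink.

Q4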